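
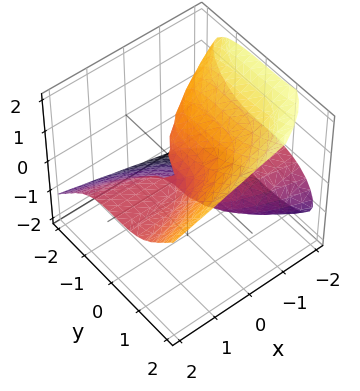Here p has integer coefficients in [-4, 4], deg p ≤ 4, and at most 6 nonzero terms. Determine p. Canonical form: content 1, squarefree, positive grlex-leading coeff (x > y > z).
y^3 - 2*z^3 - 3*x*z + z

First, the degree is 3 — no degree-2 surface has this shape.
Then, observable constraints: every point of the x-axis in the box is on the surface; it meets the z-axis at z = 0 (among the integer gridlines); it meets the y-axis at y = 0 (among the integer gridlines).
Finally, assembling these constraints gives the stated polynomial.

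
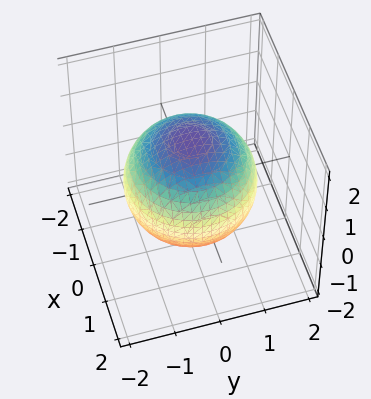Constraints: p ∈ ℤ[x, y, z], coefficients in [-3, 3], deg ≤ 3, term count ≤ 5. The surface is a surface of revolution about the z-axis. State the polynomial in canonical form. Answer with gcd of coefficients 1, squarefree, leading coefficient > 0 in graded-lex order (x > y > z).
(a) The degree is 2 — a generic line meets the surface in up to 2 points.
(b) Symmetry: the surface is invariant under rotation about z: p = q(x² + y², z).
(c) Against the integer gridlines: a circular section at z = 0 has radius between 1 and 2.
(d) The integer polynomial consistent with all of this is the stated p.

x^2 + y^2 + z^2 - 2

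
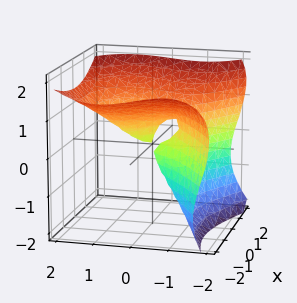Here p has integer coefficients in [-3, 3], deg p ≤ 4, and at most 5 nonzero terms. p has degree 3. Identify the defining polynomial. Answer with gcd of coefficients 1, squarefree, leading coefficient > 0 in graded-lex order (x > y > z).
1. deg p = 3. The shape is more complex than any degree-2 surface.
2. From the axis intercepts and sections: it crosses the y-axis at the gridline y = 0; it crosses the z-axis at the gridline z = 0; it meets the x-axis at x = 0 (among the integer gridlines).
3. Fitting integer coefficients to these (and the overall shape) gives p.

x*z^2 + 2*y^3 - 2*z^3 + 3*x^2 - 3*y*z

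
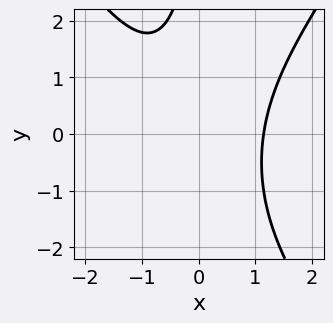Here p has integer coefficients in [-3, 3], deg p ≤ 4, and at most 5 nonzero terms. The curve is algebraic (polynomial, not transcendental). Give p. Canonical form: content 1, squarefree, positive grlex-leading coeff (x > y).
2*x^3 - x*y^2 - x*y - 3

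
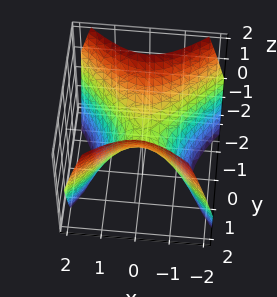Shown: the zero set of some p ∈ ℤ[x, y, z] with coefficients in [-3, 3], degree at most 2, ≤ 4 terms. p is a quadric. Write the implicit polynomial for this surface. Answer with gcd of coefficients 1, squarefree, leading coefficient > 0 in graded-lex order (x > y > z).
x^2 - y^2 + z

(a) Degree: a saddle surface; a quadric, so deg p = 2.
(b) Symmetries: mirror symmetry x ↦ −x ⇒ only even powers of x; the y ↦ −y reflection is a symmetry, so y appears only in even powers.
(c) Observable constraints: it crosses the x-axis at the gridline x = 0; it crosses the y-axis at the gridline y = 0.
(d) Matching integer coefficients to the picture gives p.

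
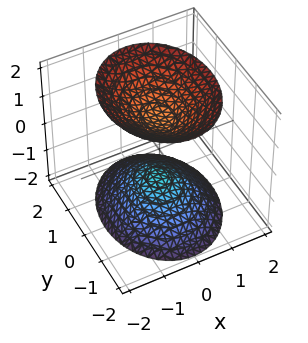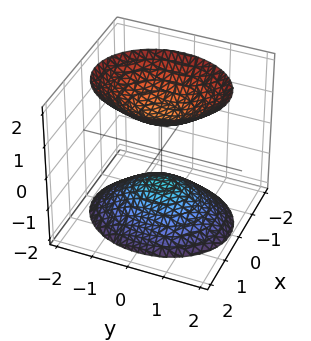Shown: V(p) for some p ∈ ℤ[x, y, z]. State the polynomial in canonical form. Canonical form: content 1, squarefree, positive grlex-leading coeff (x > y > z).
(a) There are 2 components.
(b) deg p = 2.
(c) Symmetries: the z ↦ −z reflection is a symmetry, so z appears only in even powers; it's symmetric under x → −x, forcing even powers of x; the y ↦ −y reflection is a symmetry, so y appears only in even powers.
(d) Checking where it meets the axes: no y-intercept at any integer in the box; among the integer gridlines, it crosses the z-axis at z ∈ {-1, 1}.
(e) Fitting integer coefficients to these (and the overall shape) gives p.

3*x^2 + 2*y^2 - 2*z^2 + 2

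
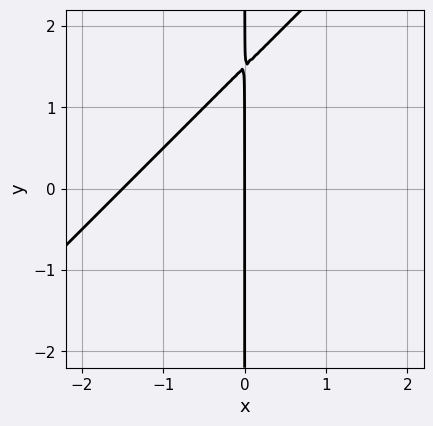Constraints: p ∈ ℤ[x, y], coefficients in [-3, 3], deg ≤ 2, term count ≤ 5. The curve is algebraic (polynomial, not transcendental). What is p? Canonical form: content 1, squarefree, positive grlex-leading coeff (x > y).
2*x^2 - 2*x*y + 3*x

First, degree: the shape is more complex than any degree-1 curve, so deg p = 2.
Next, observable constraints: it crosses the x-axis at the gridline x = 0; every point of the y-axis in the box is on the curve.
Finally, together with the visible shape, these determine p as stated.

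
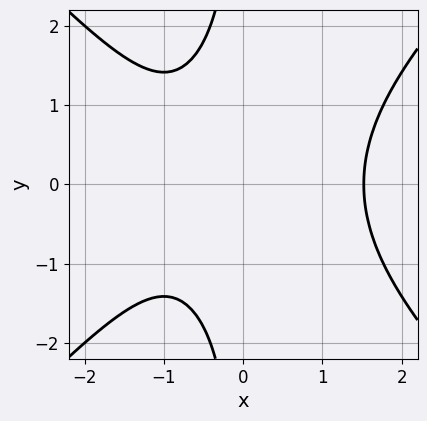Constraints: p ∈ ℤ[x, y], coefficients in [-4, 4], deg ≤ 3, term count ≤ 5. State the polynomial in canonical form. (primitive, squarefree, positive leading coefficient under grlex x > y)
x^3 - x*y^2 - x - 2

1. The degree is 3 — the shape is more complex than any degree-2 curve.
2. Symmetries: the y ↦ −y reflection is a symmetry, so y appears only in even powers.
3. From the visible intercepts: it misses every integer gridline on the y-axis.
4. These observations pin down the coefficients.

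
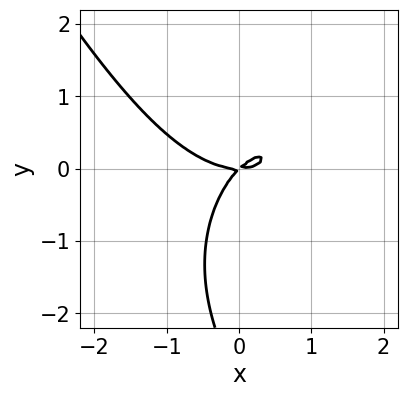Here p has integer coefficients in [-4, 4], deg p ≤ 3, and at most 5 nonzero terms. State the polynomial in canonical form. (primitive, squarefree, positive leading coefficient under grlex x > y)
First, deg p = 3. A generic line meets the curve in up to 3 points.
Next, reading off the gridlines: one y-axis crossing is at y = 0; one x-axis crossing is at x = 0.
Finally, assembling these constraints gives the stated polynomial.

2*x^3 + x*y^2 + y^3 - 3*x*y + 3*y^2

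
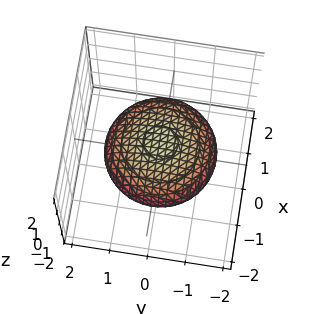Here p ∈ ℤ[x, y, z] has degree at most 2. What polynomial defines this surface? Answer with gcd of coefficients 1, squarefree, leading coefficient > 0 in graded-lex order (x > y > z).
Degree: a closed, bounded, convex surface; a quadric, so deg p = 2.
Symmetries: the z ↦ −z reflection is a symmetry, so z appears only in even powers; the z-axis is an axis of rotation, so x and y enter only as x² + y².
From the axis intercepts and sections: a circular section at z = 0 has radius between 1 and 2.
Matching integer coefficients to the picture gives p.

x^2 + y^2 + 3*z^2 - 2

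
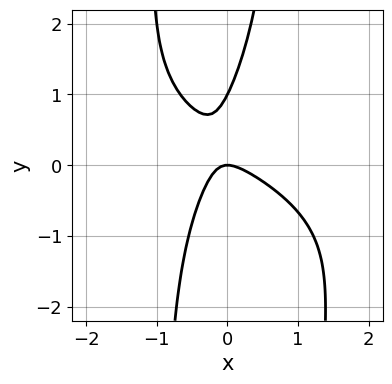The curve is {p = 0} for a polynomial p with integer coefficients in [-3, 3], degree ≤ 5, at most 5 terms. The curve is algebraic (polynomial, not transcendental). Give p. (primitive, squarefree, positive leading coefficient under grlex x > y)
1. deg p = 4.
2. From the axis intercepts and sections: among the integer gridlines, it crosses the y-axis at y ∈ {0, 1}; it meets the x-axis at x = 0 (among the integer gridlines).
3. Assembling these constraints gives the stated polynomial.

x^2*y^2 + 2*x^2 + 2*x*y - y^2 + y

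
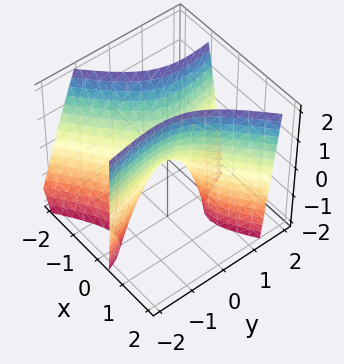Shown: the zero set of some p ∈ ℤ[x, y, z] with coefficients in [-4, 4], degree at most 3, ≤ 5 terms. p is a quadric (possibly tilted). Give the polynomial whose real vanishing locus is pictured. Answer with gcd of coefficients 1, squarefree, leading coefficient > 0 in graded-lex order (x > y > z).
3*x^2 - 3*x*y + x*z - y^2 - z

(a) Degree: a generic line meets the surface in up to 2 points, so deg p = 2.
(b) Reading off the gridlines: one z-axis crossing is at z = 0; one y-axis crossing is at y = 0; one x-axis crossing is at x = 0.
(c) Assembling these constraints gives the stated polynomial.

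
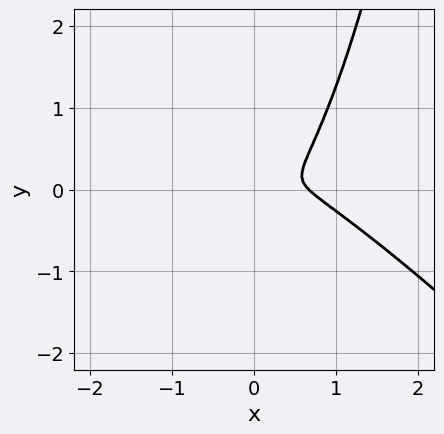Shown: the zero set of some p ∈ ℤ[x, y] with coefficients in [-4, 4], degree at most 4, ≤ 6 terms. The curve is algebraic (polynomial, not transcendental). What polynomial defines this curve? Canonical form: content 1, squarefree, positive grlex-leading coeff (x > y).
(a) The degree is 3 — a generic line meets the curve in up to 3 points.
(b) The integer polynomial consistent with all of this is the stated p.

3*x^3 + 3*x^2*y - 2*x^2 - 3*y^2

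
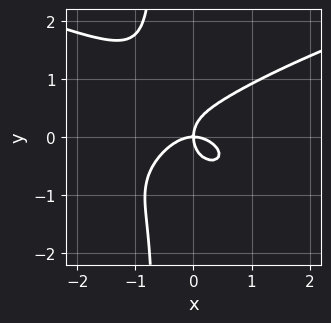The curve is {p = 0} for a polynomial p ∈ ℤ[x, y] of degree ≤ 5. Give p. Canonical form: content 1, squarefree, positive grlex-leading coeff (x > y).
3*x*y^3 - 2*x^3 + 2*y^3 - 2*x*y

1. Degree: no degree-3 curve has this shape, so deg p = 4.
2. Checking where it meets the axes: it crosses the y-axis at the gridline y = 0; one x-axis crossing is at x = 0.
3. Assembling these constraints gives the stated polynomial.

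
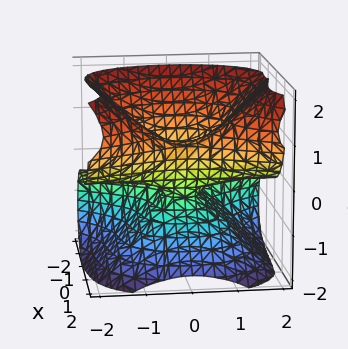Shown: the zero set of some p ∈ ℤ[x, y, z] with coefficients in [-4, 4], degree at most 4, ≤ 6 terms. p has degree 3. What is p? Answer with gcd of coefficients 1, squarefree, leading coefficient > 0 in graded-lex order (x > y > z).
3*x^3 - 3*y^2*z + 3*z^3 - 3*x^2 - 2*x*z

Degree: a generic line meets the surface in up to 3 points, so deg p = 3.
Against the integer gridlines: every point of the y-axis in the box is on the surface; one z-axis crossing is at z = 0.
Assembling these constraints gives the stated polynomial.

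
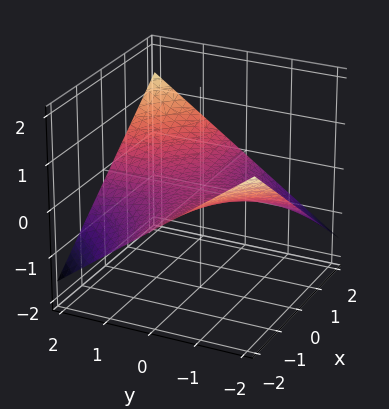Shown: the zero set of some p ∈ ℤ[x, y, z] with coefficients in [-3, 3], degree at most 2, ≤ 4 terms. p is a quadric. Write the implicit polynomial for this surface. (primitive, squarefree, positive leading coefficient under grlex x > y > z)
x*y - 3*z

(a) deg p = 2. A saddle surface; a quadric.
(b) Observable constraints: every point of the x-axis in the box is on the surface; every point of the y-axis in the box is on the surface; one z-axis crossing is at z = 0.
(c) Together with the visible shape, these determine p as stated.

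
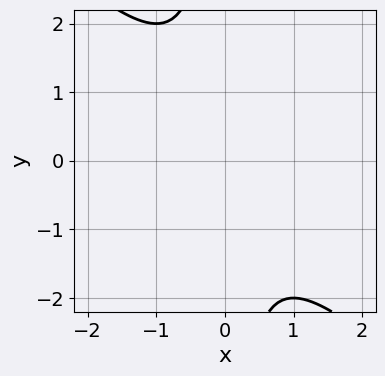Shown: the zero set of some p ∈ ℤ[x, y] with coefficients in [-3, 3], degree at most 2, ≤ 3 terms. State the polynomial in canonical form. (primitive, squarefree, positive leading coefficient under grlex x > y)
Degree: a generic line meets the curve in up to 2 points, so deg p = 2.
Against the integer gridlines: it misses every integer gridline on the y-axis; no x-intercept at any integer in the box.
Solving for integer coefficients yields p as stated.

x^2 + x*y + 1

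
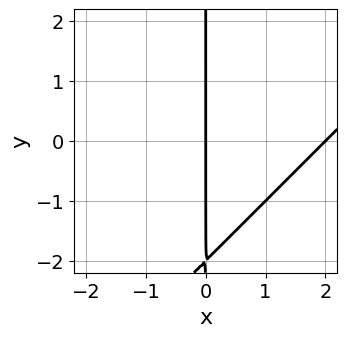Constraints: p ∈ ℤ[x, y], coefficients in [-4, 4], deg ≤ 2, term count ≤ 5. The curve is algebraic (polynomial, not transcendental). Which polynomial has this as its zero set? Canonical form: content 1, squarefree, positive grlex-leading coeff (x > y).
1. deg p = 2. No degree-1 curve has this shape.
2. From the visible intercepts: the visible y-axis segment lies entirely on the curve; among the integer gridlines, it crosses the x-axis at x ∈ {0, 2}.
3. Fitting integer coefficients to these (and the overall shape) gives p.

x^2 - x*y - 2*x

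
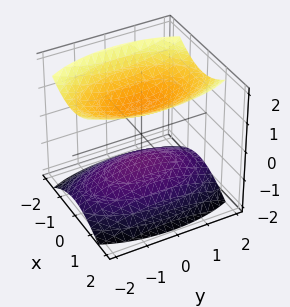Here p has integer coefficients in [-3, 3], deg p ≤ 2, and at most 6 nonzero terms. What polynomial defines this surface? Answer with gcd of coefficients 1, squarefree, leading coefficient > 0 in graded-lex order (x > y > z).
3*x^2 + y^2 - 3*z^2 + 3

1. The picture has 2 separate pieces. Treating them together as one polynomial.
2. The degree is 2 — two sheets facing apart; a quadric.
3. Symmetries: the z ↦ −z reflection is a symmetry, so z appears only in even powers; the y ↦ −y reflection is a symmetry, so y appears only in even powers; mirror symmetry x ↦ −x ⇒ only even powers of x.
4. From the visible intercepts: the z-axis gridline crossings are at z ∈ {-1, 1}; no y-intercept at any integer in the box; the surface avoids every integer x-axis point in the box.
5. Putting this together gives p.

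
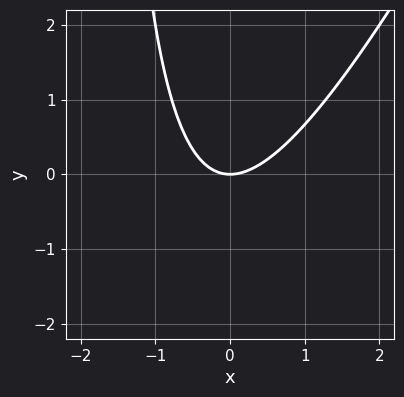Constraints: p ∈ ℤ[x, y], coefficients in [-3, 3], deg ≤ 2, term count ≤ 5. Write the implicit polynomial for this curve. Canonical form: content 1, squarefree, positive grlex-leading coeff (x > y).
2*x^2 - x*y - 2*y

(a) deg p = 2.
(b) Checking where it meets the axes: it meets the x-axis at x = 0 (among the integer gridlines); it meets the y-axis at y = 0 (among the integer gridlines).
(c) Solving for integer coefficients yields p as stated.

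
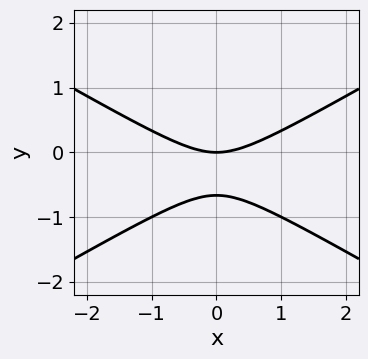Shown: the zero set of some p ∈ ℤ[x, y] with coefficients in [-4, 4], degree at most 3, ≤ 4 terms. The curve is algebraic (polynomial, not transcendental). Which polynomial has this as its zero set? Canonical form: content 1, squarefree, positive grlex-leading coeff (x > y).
The degree is 2 — the shape is more complex than any degree-1 curve.
Symmetries: it's symmetric under x → −x, forcing even powers of x.
From the visible intercepts: it meets the y-axis at y = 0 (among the integer gridlines); it meets the x-axis at x = 0 (among the integer gridlines).
Putting this together gives p.

x^2 - 3*y^2 - 2*y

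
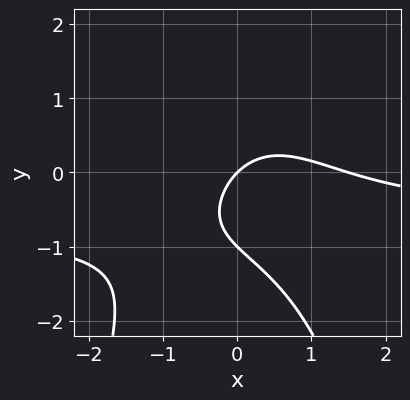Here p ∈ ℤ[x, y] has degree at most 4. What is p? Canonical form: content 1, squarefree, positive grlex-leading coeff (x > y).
3*x^2*y + 2*x^2 + 3*y^2 - 3*x + 3*y

First, the degree is 3 — a generic line meets the curve in up to 3 points.
Next, against the integer gridlines: one x-axis crossing is at x = 0; the y-axis gridline crossings are at y ∈ {-1, 0}.
Finally, solving for integer coefficients yields p as stated.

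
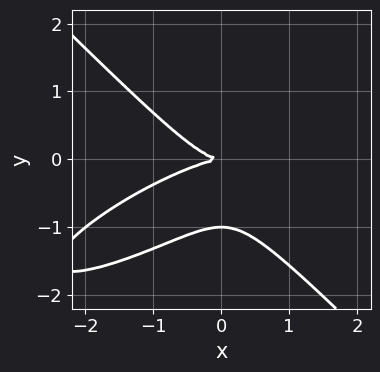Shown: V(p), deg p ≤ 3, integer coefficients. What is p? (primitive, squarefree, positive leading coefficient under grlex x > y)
x^3 - 2*x^2*y + 3*y^3 + 3*y^2

deg p = 3. No degree-2 curve has this shape.
Against the integer gridlines: among the integer gridlines, it crosses the y-axis at y ∈ {-1, 0}; it meets the x-axis at x = 0 (among the integer gridlines).
Together with the visible shape, these determine p as stated.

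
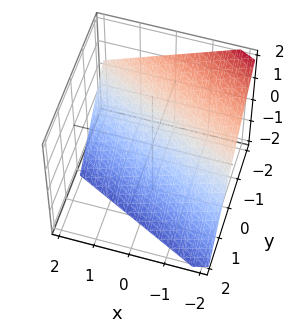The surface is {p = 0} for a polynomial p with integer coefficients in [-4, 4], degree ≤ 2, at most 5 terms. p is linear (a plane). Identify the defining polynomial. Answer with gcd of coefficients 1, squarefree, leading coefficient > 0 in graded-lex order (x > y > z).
x + 2*y + 2*z + 2

Degree: every cross-section is a straight line — this is a plane, so deg p = 1.
Reading off the gridlines: one z-axis crossing is at z = -1; one x-axis crossing is at x = -2.
Solving for integer coefficients yields p as stated. Check: (0, -1, 0) on the y-axis lies on the surface, and p(0, -1, 0) = 0. ✓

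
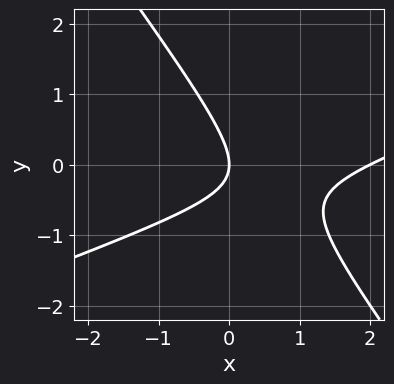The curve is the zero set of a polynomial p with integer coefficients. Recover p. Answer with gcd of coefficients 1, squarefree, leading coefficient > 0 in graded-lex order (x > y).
The degree is 2 — the shape is more complex than any degree-1 curve.
From the visible intercepts: it crosses the y-axis at the gridline y = 0; among the integer gridlines, it crosses the x-axis at x ∈ {0, 2}.
Putting this together gives p.

x^2 - 2*x*y - 2*y^2 - 2*x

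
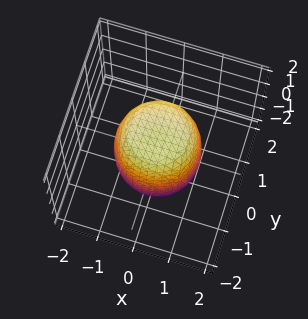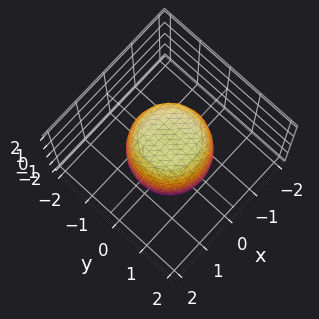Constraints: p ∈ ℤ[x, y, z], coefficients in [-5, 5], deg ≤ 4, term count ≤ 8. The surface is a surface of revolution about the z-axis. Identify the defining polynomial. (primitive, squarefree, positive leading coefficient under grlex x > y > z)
First, degree: the shape is more complex than any degree-3 surface, so deg p = 4.
Next, symmetries: the surface is invariant under rotation about z: p = q(x² + y², z).
Next, reading off the gridlines: a circular section at z = 1 has radius exactly 1.
Finally, assembling these constraints gives the stated polynomial.

2*x^4 + 4*x^2*y^2 + 2*y^4 - x^2 - y^2 + z^2 - 2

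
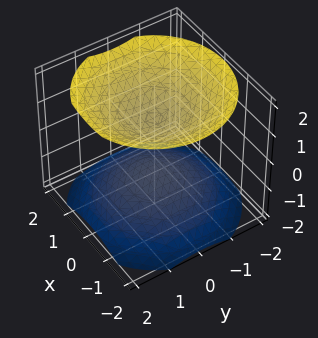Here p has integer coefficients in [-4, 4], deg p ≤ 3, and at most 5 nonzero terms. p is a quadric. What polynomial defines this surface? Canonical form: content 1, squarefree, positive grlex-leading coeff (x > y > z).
2*x^2 + 2*y^2 - 3*z^2 + 3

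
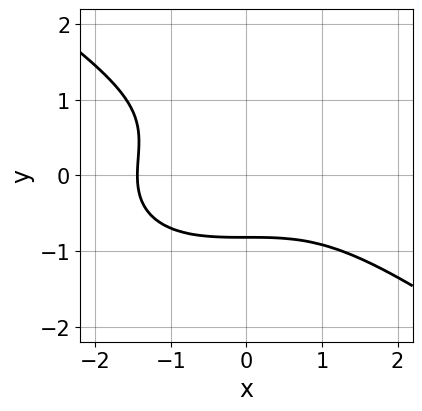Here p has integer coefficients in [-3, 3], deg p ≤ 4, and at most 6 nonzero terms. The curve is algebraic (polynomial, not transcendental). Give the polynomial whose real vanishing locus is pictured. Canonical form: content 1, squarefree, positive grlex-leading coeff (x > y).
First, the degree is 3 — a generic line meets the curve in up to 3 points.
Finally, putting this together gives p.

x^3 + 3*y^3 - 2*y^2 + 3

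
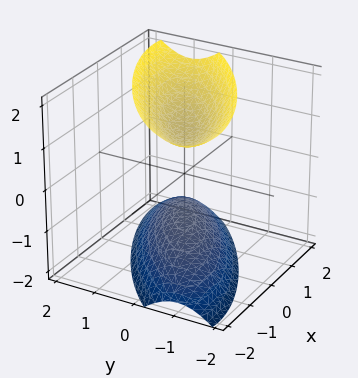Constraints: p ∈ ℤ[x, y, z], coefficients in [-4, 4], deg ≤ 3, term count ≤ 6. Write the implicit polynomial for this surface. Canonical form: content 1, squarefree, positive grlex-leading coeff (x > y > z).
(a) I count 2 distinct pieces. They look like related sheets of one shape, so recover p as a whole.
(b) deg p = 2. No degree-1 surface has this shape.
(c) Observable constraints: no y-intercept at any integer in the box; the z-axis gridline crossings are at z ∈ {-1, 1}; the surface avoids every integer x-axis point in the box.
(d) Fitting integer coefficients to these (and the overall shape) gives p.

x^2 - 2*x*y + 2*y^2 - z^2 + 1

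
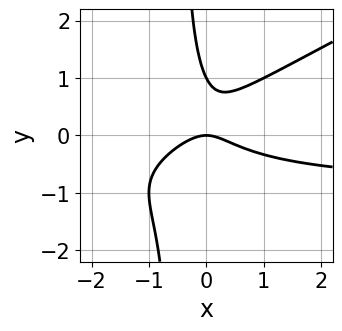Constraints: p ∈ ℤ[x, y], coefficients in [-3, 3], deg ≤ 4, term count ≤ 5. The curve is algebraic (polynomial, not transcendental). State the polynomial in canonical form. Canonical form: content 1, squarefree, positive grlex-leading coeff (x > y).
(a) deg p = 3. The shape is more complex than any degree-2 curve.
(b) From the visible intercepts: it meets the x-axis at x = 0 (among the integer gridlines); the y-axis gridline crossings are at y ∈ {0, 1}.
(c) Fitting integer coefficients to these (and the overall shape) gives p.

x^2*y - 2*x*y^2 + x^2 - y^2 + y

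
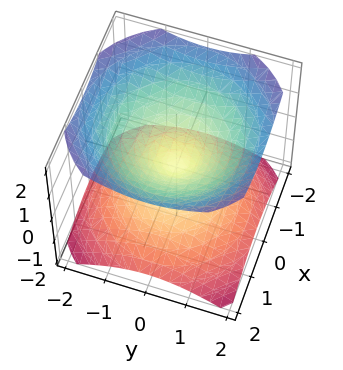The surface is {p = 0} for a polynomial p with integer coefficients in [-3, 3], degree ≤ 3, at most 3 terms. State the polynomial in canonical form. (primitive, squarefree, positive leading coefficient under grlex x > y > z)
(a) I count 2 distinct pieces. Treating them together as one polynomial.
(b) The degree is 2 — a double cone through the origin; a quadric.
(c) Symmetries: the surface is invariant under rotation about z: p = q(x² + y², z); the z ↦ −z reflection is a symmetry, so z appears only in even powers.
(d) Checking where it meets the axes: it meets the x-axis at x = 0 (among the integer gridlines); a circular section at z = -1 has radius between 1 and 2; one y-axis crossing is at y = 0; one z-axis crossing is at z = 0.
(e) Fitting integer coefficients to these (and the overall shape) gives p.

2*x^2 + 2*y^2 - 3*z^2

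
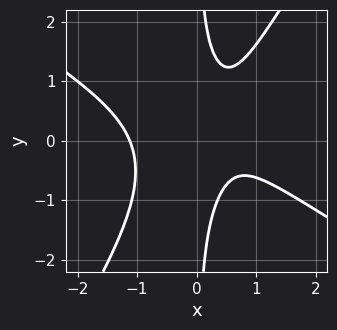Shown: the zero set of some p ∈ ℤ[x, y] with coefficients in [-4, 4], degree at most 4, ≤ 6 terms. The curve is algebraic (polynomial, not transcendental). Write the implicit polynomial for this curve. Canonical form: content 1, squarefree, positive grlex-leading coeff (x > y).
3*x^3 + 3*x^2*y - 3*x*y^2 - 2*x + 2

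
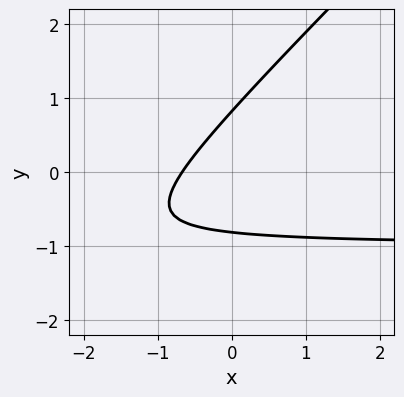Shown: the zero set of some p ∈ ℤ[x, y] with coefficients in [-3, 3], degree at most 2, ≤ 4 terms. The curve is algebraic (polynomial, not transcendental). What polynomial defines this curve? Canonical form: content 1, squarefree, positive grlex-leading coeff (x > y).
1. Degree: the shape is more complex than any degree-1 curve, so deg p = 2.
2. Putting this together gives p.

3*x*y - 3*y^2 + 3*x + 2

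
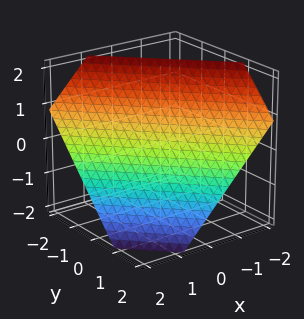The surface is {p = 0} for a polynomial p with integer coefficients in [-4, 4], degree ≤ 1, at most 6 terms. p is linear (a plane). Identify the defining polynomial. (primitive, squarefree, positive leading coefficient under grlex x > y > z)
3*x + 3*y + 3*z - 2

First, deg p = 1. Every cross-section is a straight line — this is a plane.
Finally, matching integer coefficients to the picture gives p.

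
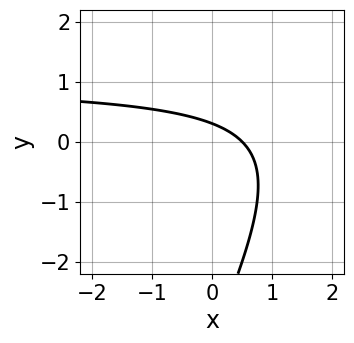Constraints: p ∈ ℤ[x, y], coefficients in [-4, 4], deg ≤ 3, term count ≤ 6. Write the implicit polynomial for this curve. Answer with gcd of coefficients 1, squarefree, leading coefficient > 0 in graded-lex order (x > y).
1. Degree: no degree-1 curve has this shape, so deg p = 2.
2. The integer polynomial consistent with all of this is the stated p.

2*x*y - y^2 - 2*x - 3*y + 1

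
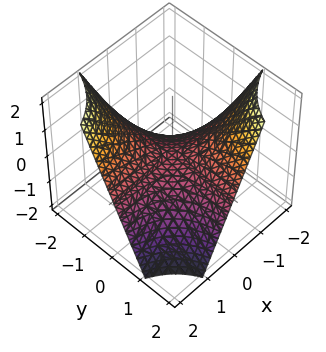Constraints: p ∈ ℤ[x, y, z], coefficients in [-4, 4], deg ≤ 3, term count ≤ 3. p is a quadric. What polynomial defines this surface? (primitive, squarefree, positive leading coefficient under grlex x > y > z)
(a) Degree: a hyperbolic paraboloid; a quadric, so deg p = 2.
(b) Reading off the gridlines: it crosses the z-axis at the gridline z = 0; the visible x-axis segment lies entirely on the surface; the visible y-axis segment lies entirely on the surface.
(c) Together with the visible shape, these determine p as stated.

x*y + z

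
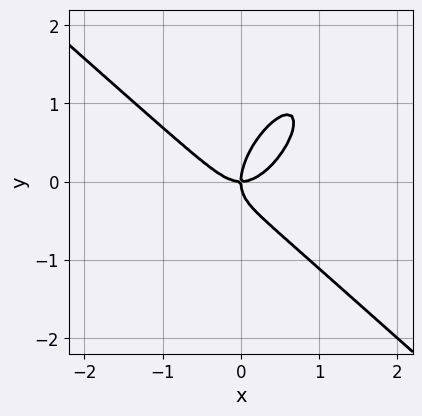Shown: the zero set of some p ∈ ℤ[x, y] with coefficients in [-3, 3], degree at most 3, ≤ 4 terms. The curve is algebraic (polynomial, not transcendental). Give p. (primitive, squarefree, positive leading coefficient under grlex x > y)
3*x^3 - 2*x*y^2 + 2*y^3 - 2*x*y

1. Degree: no degree-2 curve has this shape, so deg p = 3.
2. From the axis intercepts and sections: it meets the y-axis at y = 0 (among the integer gridlines); it crosses the x-axis at the gridline x = 0.
3. Together with the visible shape, these determine p as stated.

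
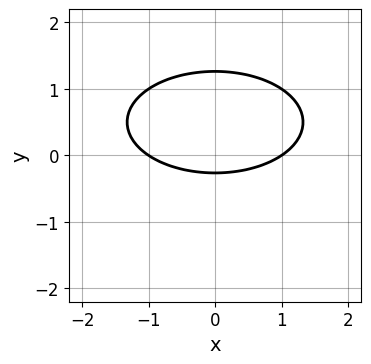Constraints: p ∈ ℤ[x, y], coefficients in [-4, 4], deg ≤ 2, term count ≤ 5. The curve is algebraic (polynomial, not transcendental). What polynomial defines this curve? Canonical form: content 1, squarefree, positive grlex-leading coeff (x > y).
x^2 + 3*y^2 - 3*y - 1

(a) Degree: a generic line meets the curve in up to 2 points, so deg p = 2.
(b) Symmetries: the x ↦ −x reflection is a symmetry, so x appears only in even powers.
(c) Against the integer gridlines: among the integer gridlines, it crosses the x-axis at x ∈ {-1, 1}.
(d) Together with the visible shape, these determine p as stated.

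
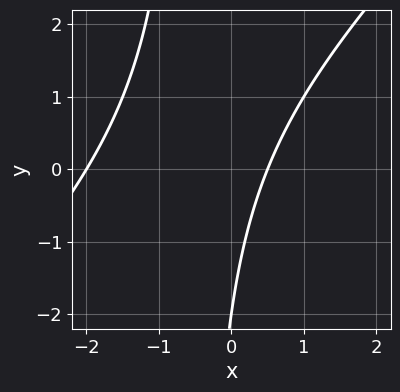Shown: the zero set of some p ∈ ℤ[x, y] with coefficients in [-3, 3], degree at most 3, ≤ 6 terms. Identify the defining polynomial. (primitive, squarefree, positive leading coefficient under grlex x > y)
First, the degree is 2 — no degree-1 curve has this shape.
Then, reading off the gridlines: it meets the y-axis at y = -2 (among the integer gridlines); it crosses the x-axis at the gridline x = -2.
Finally, putting this together gives p.

2*x^2 - 2*x*y + 3*x - y - 2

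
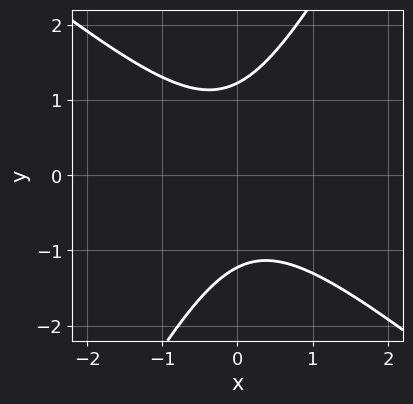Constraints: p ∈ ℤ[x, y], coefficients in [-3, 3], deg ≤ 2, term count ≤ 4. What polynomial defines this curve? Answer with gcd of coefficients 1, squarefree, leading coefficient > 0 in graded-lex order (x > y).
(a) deg p = 2.
(b) Checking where it meets the axes: the curve avoids every integer x-axis point in the box.
(c) Together with the visible shape, these determine p as stated.

3*x^2 + 2*x*y - 2*y^2 + 3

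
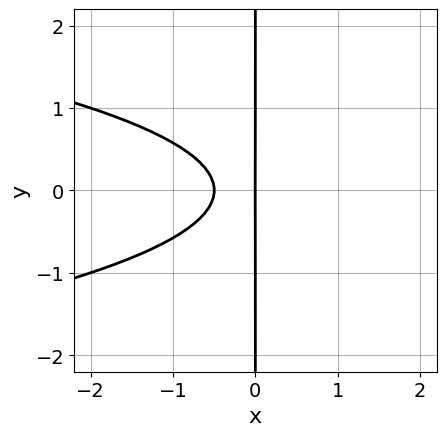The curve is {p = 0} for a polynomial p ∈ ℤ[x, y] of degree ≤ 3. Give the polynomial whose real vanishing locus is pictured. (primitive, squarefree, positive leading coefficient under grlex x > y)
deg p = 3. A generic line meets the curve in up to 3 points.
Symmetries: mirror symmetry y ↦ −y ⇒ only even powers of y.
Against the integer gridlines: the visible y-axis segment lies entirely on the curve; it meets the x-axis at x = 0 (among the integer gridlines).
Matching integer coefficients to the picture gives p.

3*x*y^2 + 2*x^2 + x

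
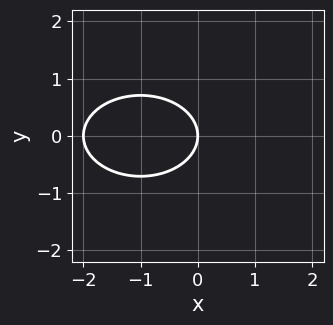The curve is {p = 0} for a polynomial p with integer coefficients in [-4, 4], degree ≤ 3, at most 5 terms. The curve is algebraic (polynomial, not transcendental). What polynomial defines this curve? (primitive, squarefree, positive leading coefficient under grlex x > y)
1. The degree is 2 — the shape is more complex than any degree-1 curve.
2. Symmetries: mirror symmetry y ↦ −y ⇒ only even powers of y.
3. From the visible intercepts: it crosses the y-axis at the gridline y = 0; the x-axis gridline crossings are at x ∈ {-2, 0}.
4. These observations pin down the coefficients.

x^2 + 2*y^2 + 2*x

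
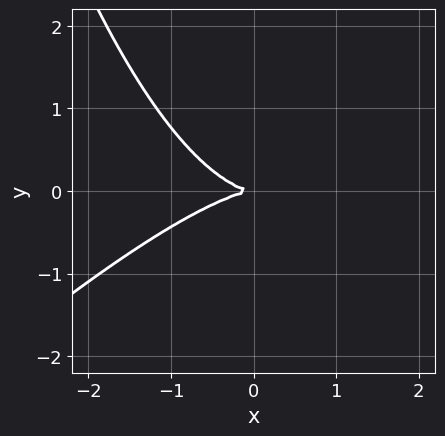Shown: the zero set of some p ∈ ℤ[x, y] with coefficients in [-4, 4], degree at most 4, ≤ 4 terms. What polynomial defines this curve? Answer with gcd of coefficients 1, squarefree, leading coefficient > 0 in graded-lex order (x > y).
x^3 - x^2*y + 3*y^2

(a) deg p = 3.
(b) From the axis intercepts and sections: one x-axis crossing is at x = 0; one y-axis crossing is at y = 0.
(c) Putting this together gives p.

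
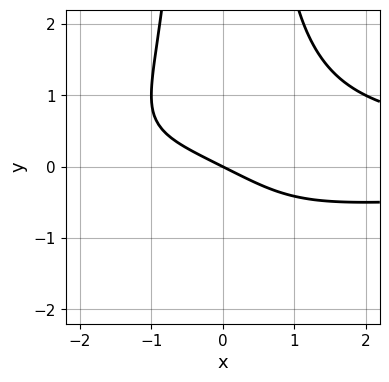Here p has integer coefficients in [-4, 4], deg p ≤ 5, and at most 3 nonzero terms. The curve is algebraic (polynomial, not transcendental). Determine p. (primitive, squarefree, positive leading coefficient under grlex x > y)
x^2*y^2 - x - 2*y

deg p = 4. A generic line meets the curve in up to 4 points.
Observable constraints: it crosses the y-axis at the gridline y = 0; one x-axis crossing is at x = 0.
The integer polynomial consistent with all of this is the stated p.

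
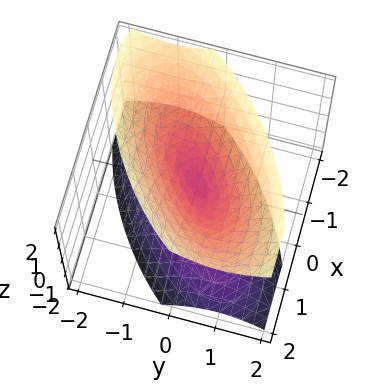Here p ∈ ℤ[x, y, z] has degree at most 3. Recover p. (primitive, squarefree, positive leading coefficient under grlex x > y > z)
(a) Degree: the shape is more complex than any degree-1 surface, so deg p = 2.
(b) Checking where it meets the axes: one z-axis crossing is at z = 0; it crosses the y-axis at the gridline y = 0.
(c) These observations pin down the coefficients.

2*x^2 - 3*x*y + 3*y^2 - 2*z^2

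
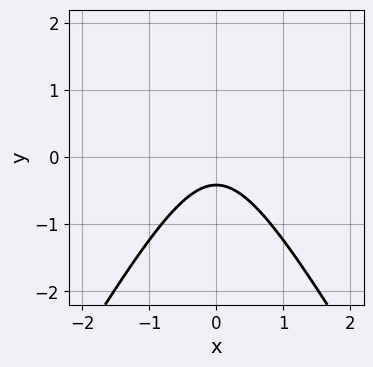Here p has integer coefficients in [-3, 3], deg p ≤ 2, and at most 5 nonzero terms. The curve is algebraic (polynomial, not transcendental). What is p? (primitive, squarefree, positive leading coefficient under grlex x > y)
3*x^2 - y^2 + 2*y + 1

(a) Degree: the shape is more complex than any degree-1 curve, so deg p = 2.
(b) Symmetries: it's symmetric under x → −x, forcing even powers of x.
(c) Observable constraints: it misses every integer gridline on the x-axis.
(d) Together with the visible shape, these determine p as stated.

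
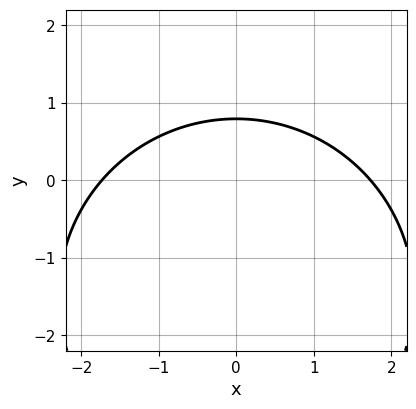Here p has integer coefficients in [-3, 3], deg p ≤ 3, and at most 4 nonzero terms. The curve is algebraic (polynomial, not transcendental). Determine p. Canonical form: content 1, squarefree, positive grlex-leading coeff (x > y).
x^2 + y^2 + 3*y - 3

(a) Degree: a generic line meets the curve in up to 2 points, so deg p = 2.
(b) Symmetries: the x ↦ −x reflection is a symmetry, so x appears only in even powers.
(c) Matching integer coefficients to the picture gives p.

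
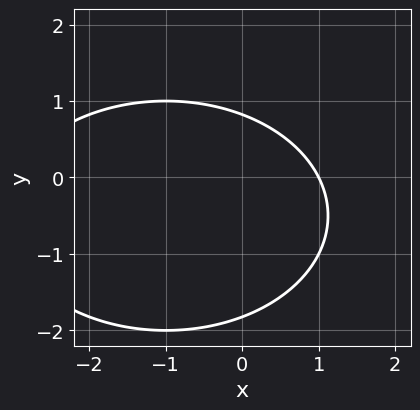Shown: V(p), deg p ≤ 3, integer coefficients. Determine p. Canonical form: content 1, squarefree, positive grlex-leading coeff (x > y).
x^2 + 2*y^2 + 2*x + 2*y - 3

deg p = 2.
From the visible intercepts: it crosses the x-axis at the gridline x = 1.
These observations pin down the coefficients.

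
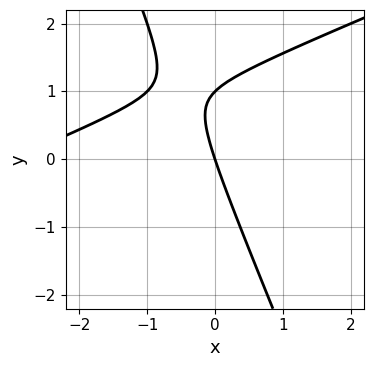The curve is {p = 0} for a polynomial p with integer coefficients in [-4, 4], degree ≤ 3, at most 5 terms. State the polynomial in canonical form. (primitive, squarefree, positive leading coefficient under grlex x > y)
x^2 - 2*x*y - y^2 + 3*x + y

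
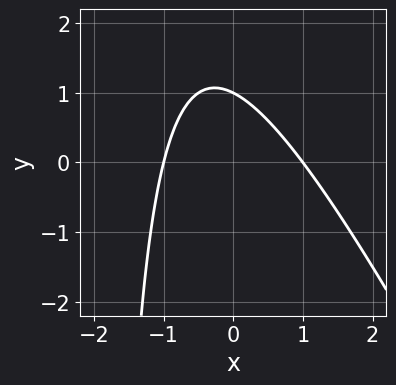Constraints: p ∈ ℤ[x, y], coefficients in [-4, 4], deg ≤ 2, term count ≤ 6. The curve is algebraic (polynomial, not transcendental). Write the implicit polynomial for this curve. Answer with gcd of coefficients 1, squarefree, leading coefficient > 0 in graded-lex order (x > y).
2*x^2 + x*y + 2*y - 2

(a) Degree: the shape is more complex than any degree-1 curve, so deg p = 2.
(b) From the axis intercepts and sections: among the integer gridlines, it crosses the x-axis at x ∈ {-1, 1}; one y-axis crossing is at y = 1.
(c) Solving for integer coefficients yields p as stated.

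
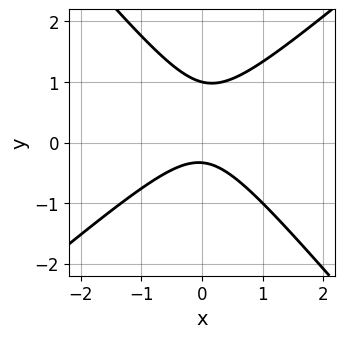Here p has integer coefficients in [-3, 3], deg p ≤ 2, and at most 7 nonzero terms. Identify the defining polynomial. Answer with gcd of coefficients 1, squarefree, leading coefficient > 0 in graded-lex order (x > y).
The degree is 2 — a generic line meets the curve in up to 2 points.
From the axis intercepts and sections: no x-intercept at any integer in the box; it crosses the y-axis at the gridline y = 1.
Fitting integer coefficients to these (and the overall shape) gives p.

3*x^2 - x*y - 3*y^2 + 2*y + 1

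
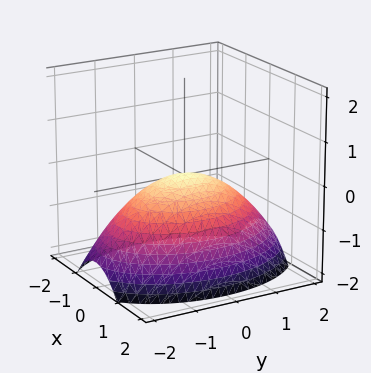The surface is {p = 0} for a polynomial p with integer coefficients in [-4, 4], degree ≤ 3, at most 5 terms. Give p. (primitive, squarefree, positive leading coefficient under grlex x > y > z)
First, the degree is 2 — a paraboloid; a quadric.
Then, symmetries: mirror symmetry y ↦ −y ⇒ only even powers of y; mirror symmetry x ↦ −x ⇒ only even powers of x.
Then, against the integer gridlines: one y-axis crossing is at y = 0; it meets the x-axis at x = 0 (among the integer gridlines); it meets the z-axis at z = 0 (among the integer gridlines).
Finally, together with the visible shape, these determine p as stated.

2*x^2 + y^2 + 3*z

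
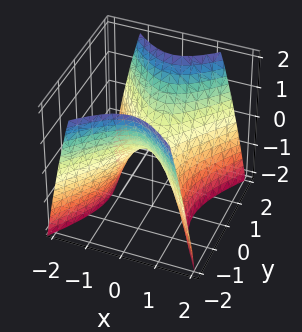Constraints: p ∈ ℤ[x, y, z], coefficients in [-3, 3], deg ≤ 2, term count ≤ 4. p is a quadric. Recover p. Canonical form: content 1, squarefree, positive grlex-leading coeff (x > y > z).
3*x^2 - 2*y^2 + 2*z

(a) deg p = 2. A hyperbolic paraboloid; a quadric.
(b) Symmetries: the y ↦ −y reflection is a symmetry, so y appears only in even powers; mirror symmetry x ↦ −x ⇒ only even powers of x.
(c) From the axis intercepts and sections: one x-axis crossing is at x = 0; it crosses the y-axis at the gridline y = 0; one z-axis crossing is at z = 0.
(d) Assembling these constraints gives the stated polynomial.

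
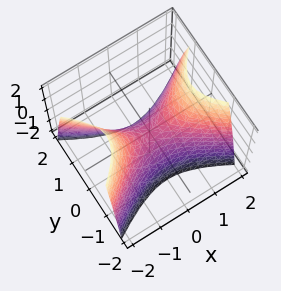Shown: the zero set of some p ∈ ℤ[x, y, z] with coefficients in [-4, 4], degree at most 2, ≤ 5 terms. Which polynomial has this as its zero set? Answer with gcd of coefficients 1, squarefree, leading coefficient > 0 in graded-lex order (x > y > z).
deg p = 2. A hyperbolic paraboloid; a quadric.
Symmetries: it's symmetric under x → −x, forcing even powers of x; it's symmetric under y → −y, forcing even powers of y.
Checking where it meets the axes: it crosses the x-axis at the gridline x = 0; it crosses the y-axis at the gridline y = 0; it crosses the z-axis at the gridline z = 0.
Together with the visible shape, these determine p as stated.

x^2 - 2*y^2 - z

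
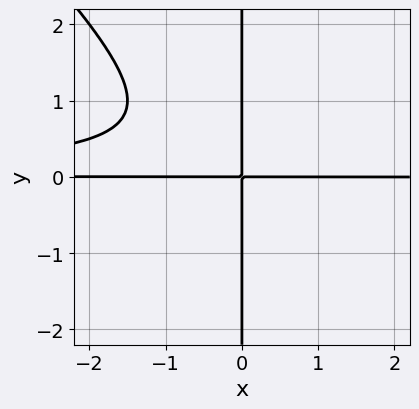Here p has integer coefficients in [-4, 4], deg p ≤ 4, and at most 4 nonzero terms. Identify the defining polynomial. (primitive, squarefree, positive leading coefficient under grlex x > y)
2*x^2*y^2 + 2*x*y^3 - x*y^2 + 2*x*y

(a) Degree: the shape is more complex than any degree-3 curve, so deg p = 4.
(b) From the axis intercepts and sections: every point of the x-axis in the box is on the curve; every point of the y-axis in the box is on the curve.
(c) Fitting integer coefficients to these (and the overall shape) gives p.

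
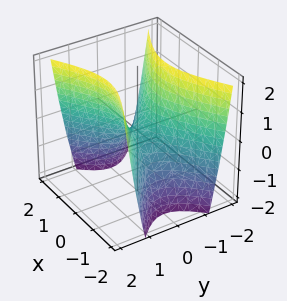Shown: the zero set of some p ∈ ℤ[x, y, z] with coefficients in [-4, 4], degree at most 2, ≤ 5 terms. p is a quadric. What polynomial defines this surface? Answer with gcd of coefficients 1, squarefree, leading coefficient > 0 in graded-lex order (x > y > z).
x^2 - 2*y^2 + z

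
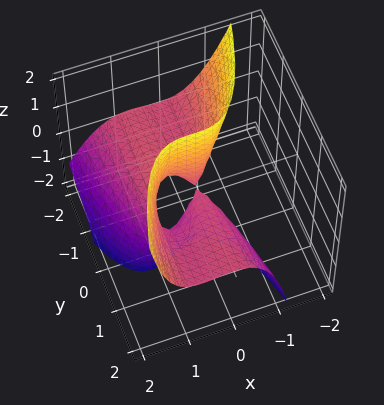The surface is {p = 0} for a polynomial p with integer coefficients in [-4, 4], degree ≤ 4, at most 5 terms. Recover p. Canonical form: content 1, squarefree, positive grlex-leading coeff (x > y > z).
Degree: the shape is more complex than any degree-2 surface, so deg p = 3.
From the visible intercepts: it crosses the x-axis at the gridline x = 1; every point of the y-axis in the box is on the surface; the visible z-axis segment lies entirely on the surface.
Fitting integer coefficients to these (and the overall shape) gives p.

3*x^3 + x^2*z - 3*x^2 - 3*y*z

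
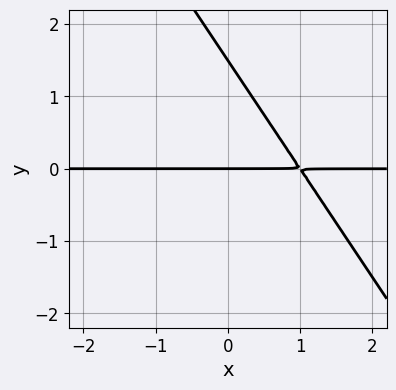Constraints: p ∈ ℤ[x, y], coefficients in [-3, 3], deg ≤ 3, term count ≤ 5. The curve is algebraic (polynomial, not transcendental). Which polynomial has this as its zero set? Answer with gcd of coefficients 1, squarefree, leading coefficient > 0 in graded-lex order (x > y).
3*x*y + 2*y^2 - 3*y

The degree is 2 — the shape is more complex than any degree-1 curve.
Observable constraints: every point of the x-axis in the box is on the curve; one y-axis crossing is at y = 0.
These observations pin down the coefficients.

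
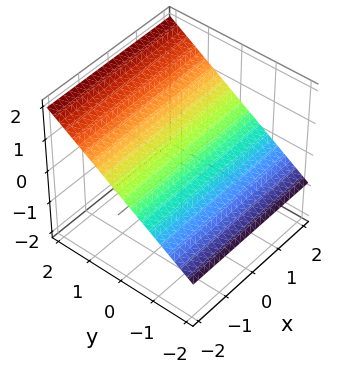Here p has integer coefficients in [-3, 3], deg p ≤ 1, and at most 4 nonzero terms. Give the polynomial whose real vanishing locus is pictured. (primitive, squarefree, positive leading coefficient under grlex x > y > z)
First, the degree is 1 — the surface is flat (a plane).
Then, reading off the gridlines: one y-axis crossing is at y = -1; no x-intercept at any integer in the box.
Finally, putting this together gives p.

2*y - 3*z + 2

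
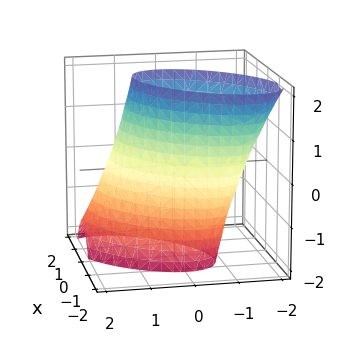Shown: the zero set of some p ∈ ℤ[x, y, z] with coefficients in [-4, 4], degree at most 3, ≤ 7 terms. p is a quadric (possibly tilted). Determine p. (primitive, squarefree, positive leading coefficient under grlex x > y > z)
2*x^2 - 2*x*y + 2*y^2 + y*z - 3

Degree: no degree-1 surface has this shape, so deg p = 2.
From the visible intercepts: it misses every integer gridline on the z-axis.
Together with the visible shape, these determine p as stated.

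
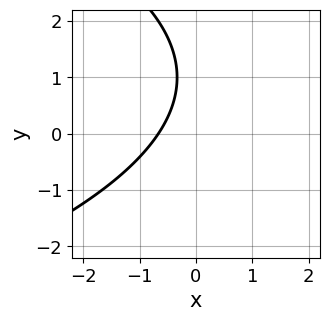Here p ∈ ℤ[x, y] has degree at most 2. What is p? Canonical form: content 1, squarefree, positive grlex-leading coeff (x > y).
y^2 + 3*x - 2*y + 2

The degree is 2 — a generic line meets the curve in up to 2 points.
Reading off the gridlines: the curve avoids every integer y-axis point in the box.
The integer polynomial consistent with all of this is the stated p.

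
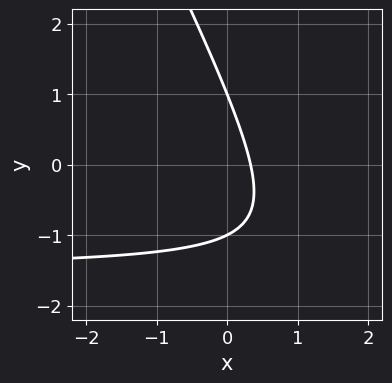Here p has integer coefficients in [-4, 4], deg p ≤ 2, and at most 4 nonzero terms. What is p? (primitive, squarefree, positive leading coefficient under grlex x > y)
2*x*y + y^2 + 3*x - 1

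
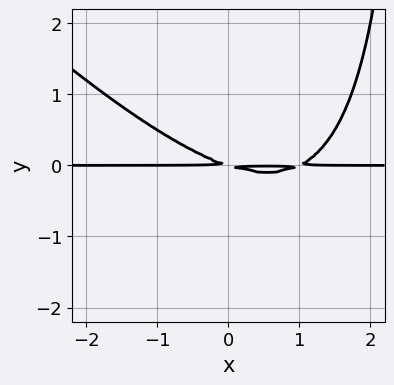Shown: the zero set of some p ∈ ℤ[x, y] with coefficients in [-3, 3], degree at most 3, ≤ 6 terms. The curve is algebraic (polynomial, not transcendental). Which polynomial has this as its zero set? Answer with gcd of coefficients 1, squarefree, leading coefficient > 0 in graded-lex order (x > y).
Degree: a generic line meets the curve in up to 3 points, so deg p = 3.
From the visible intercepts: the visible x-axis segment lies entirely on the curve.
Fitting integer coefficients to these (and the overall shape) gives p.

x^2*y + x*y^2 - x*y - 3*y^2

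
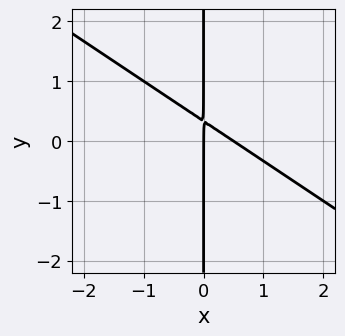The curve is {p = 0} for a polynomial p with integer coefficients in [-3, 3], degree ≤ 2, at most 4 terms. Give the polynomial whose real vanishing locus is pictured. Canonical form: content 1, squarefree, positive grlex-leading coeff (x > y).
2*x^2 + 3*x*y - x

deg p = 2. No degree-1 curve has this shape.
Checking where it meets the axes: every point of the y-axis in the box is on the curve; it meets the x-axis at x = 0 (among the integer gridlines).
Together with the visible shape, these determine p as stated.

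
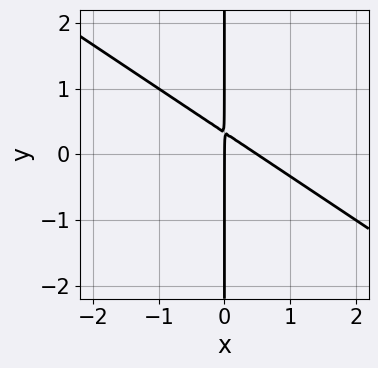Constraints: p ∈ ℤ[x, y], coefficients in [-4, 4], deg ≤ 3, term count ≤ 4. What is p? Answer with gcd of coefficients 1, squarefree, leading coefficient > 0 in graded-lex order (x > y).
2*x^2 + 3*x*y - x

The degree is 2 — no degree-1 curve has this shape.
From the axis intercepts and sections: it meets the x-axis at x = 0 (among the integer gridlines); every point of the y-axis in the box is on the curve.
The integer polynomial consistent with all of this is the stated p.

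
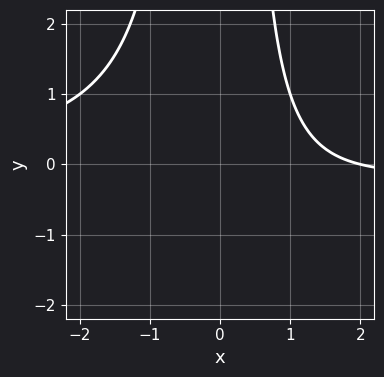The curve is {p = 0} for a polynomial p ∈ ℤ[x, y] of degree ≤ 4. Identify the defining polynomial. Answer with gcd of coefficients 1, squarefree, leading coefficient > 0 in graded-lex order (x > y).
x^2*y + x - 2

(a) Degree: no degree-2 curve has this shape, so deg p = 3.
(b) Against the integer gridlines: the curve avoids every integer y-axis point in the box; it meets the x-axis at x = 2 (among the integer gridlines).
(c) These observations pin down the coefficients.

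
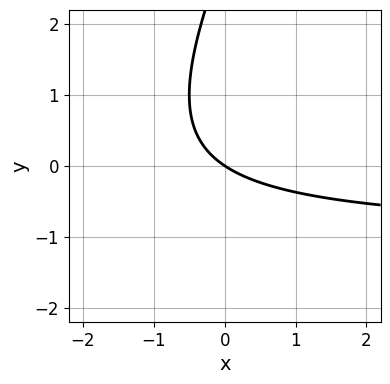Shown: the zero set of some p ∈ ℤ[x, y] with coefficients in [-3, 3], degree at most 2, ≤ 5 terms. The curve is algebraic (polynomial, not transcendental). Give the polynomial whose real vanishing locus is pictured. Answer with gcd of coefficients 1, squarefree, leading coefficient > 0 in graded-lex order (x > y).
Degree: no degree-1 curve has this shape, so deg p = 2.
From the visible intercepts: one y-axis crossing is at y = 0; it crosses the x-axis at the gridline x = 0.
The integer polynomial consistent with all of this is the stated p.

2*x*y - y^2 + 2*x + 3*y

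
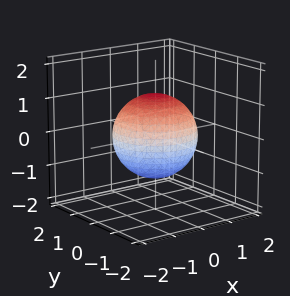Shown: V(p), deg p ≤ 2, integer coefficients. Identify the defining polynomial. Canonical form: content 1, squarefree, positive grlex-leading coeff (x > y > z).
2*x^2 + 2*y^2 + 2*z^2 - 3

(a) Degree: a closed, bounded, convex surface; a quadric, so deg p = 2.
(b) Symmetries: the z ↦ −z reflection is a symmetry, so z appears only in even powers; the surface is invariant under rotation about z: p = q(x² + y², z).
(c) From the axis intercepts and sections: a circular section at z = 0 has radius between 1 and 2.
(d) Together with the visible shape, these determine p as stated.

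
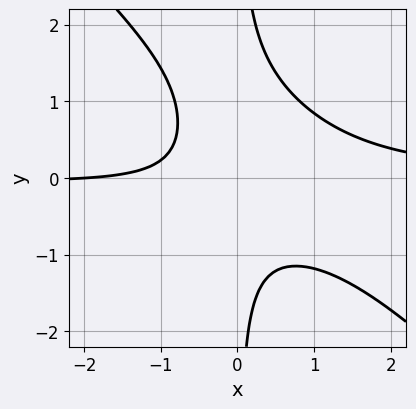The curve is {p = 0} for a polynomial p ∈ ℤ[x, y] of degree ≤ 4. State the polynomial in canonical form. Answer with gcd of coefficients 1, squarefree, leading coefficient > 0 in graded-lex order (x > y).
(a) The degree is 3 — no degree-2 curve has this shape.
(b) From the visible intercepts: one x-axis crossing is at x = -2; the curve avoids every integer y-axis point in the box.
(c) These observations pin down the coefficients.

3*x^2*y + 3*x*y^2 - 2*x*y - x - 2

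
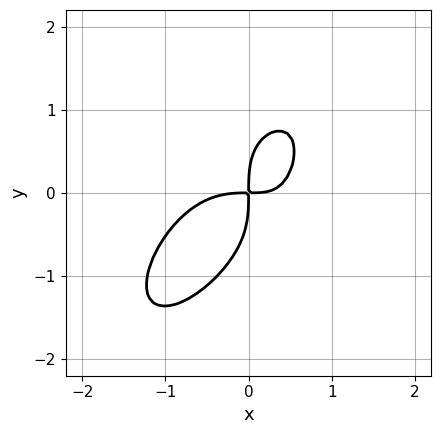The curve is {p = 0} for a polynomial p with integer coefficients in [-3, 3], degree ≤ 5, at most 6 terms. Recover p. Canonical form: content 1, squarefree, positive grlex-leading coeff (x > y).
2*x^4 + y^4 + 2*x^2*y - 2*x*y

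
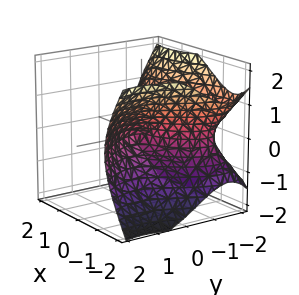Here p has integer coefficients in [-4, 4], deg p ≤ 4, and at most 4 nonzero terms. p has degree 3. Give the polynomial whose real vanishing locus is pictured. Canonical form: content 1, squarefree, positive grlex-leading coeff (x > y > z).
x^3 + y^3 + 3*x*y + 3*z^2

1. The degree is 3 — no degree-2 surface has this shape.
2. Against the integer gridlines: it crosses the x-axis at the gridline x = 0; one y-axis crossing is at y = 0; it meets the z-axis at z = 0 (among the integer gridlines).
3. Fitting integer coefficients to these (and the overall shape) gives p.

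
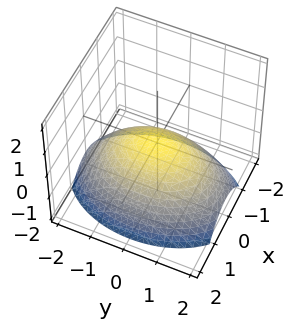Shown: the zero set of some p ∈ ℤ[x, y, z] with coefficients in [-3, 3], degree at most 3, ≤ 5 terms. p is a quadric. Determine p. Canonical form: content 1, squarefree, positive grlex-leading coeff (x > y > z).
2*x^2 + y^2 + 3*z

deg p = 2. A paraboloid; a quadric.
Symmetries: it's symmetric under x → −x, forcing even powers of x; the y ↦ −y reflection is a symmetry, so y appears only in even powers.
Against the integer gridlines: it meets the x-axis at x = 0 (among the integer gridlines); one z-axis crossing is at z = 0; it meets the y-axis at y = 0 (among the integer gridlines).
The integer polynomial consistent with all of this is the stated p.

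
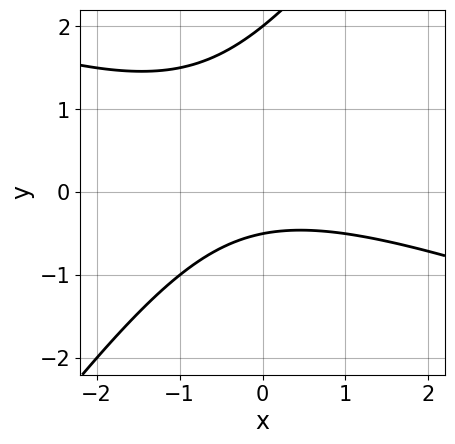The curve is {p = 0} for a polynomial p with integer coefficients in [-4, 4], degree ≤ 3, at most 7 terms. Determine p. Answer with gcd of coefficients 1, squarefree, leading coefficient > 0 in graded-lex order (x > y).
First, the degree is 2 — no degree-1 curve has this shape.
Next, observable constraints: it misses every integer gridline on the x-axis; one y-axis crossing is at y = 2.
Finally, fitting integer coefficients to these (and the overall shape) gives p.

x^2 + 2*x*y - 2*y^2 + 3*y + 2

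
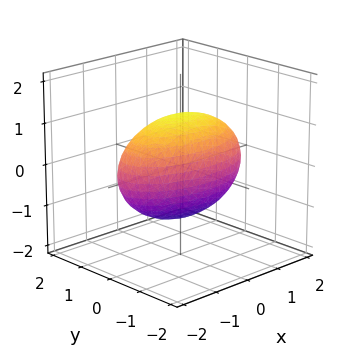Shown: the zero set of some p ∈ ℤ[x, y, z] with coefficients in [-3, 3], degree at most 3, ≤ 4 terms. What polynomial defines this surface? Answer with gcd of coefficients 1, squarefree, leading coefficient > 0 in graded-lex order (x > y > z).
x^2 + 3*y^2 + 2*z^2 - 3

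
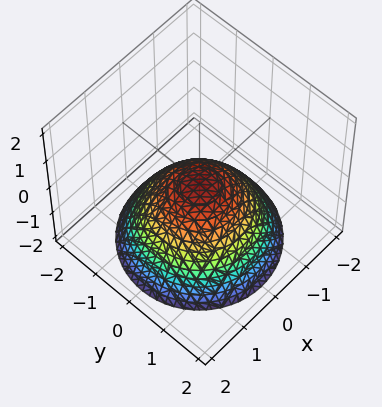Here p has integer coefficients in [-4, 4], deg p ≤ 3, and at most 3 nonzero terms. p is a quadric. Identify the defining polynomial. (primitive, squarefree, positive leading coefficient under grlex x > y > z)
1. Degree: a single bowl opening along one axis; a quadric, so deg p = 2.
2. Symmetries: the z-axis is an axis of rotation, so x and y enter only as x² + y².
3. Observable constraints: a circular section at z = -1 has radius between 1 and 2; it crosses the x-axis at the gridline x = 0; it crosses the z-axis at the gridline z = 0.
4. Solving for integer coefficients yields p as stated.

2*x^2 + 2*y^2 + 3*z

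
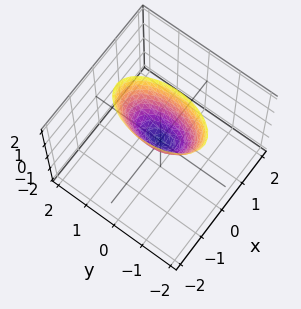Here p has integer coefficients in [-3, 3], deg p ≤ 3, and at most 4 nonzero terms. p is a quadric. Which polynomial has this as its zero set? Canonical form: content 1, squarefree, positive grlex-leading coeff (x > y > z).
3*x^2 + y^2 - z

First, deg p = 2.
Then, symmetries: mirror symmetry x ↦ −x ⇒ only even powers of x; mirror symmetry y ↦ −y ⇒ only even powers of y.
Next, from the visible intercepts: it meets the y-axis at y = 0 (among the integer gridlines); one x-axis crossing is at x = 0.
Finally, the integer polynomial consistent with all of this is the stated p.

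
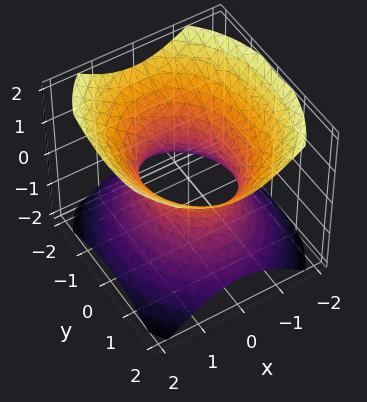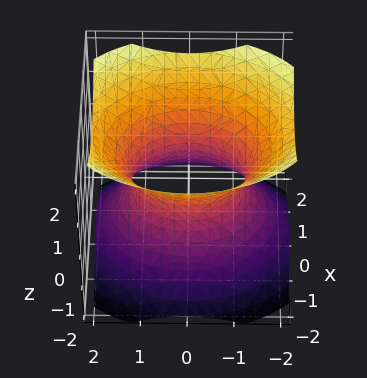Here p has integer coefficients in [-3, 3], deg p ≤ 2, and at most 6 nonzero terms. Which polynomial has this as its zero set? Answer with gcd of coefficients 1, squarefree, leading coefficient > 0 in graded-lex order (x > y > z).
3*x^2 + 2*y^2 - 3*z^2 - 3

First, deg p = 2. An hourglass — one-sheet hyperboloid; a quadric.
Then, symmetries: the y ↦ −y reflection is a symmetry, so y appears only in even powers; mirror symmetry z ↦ −z ⇒ only even powers of z; the x ↦ −x reflection is a symmetry, so x appears only in even powers.
Then, checking where it meets the axes: the x-axis gridline crossings are at x ∈ {-1, 1}; the surface avoids every integer z-axis point in the box.
Finally, assembling these constraints gives the stated polynomial.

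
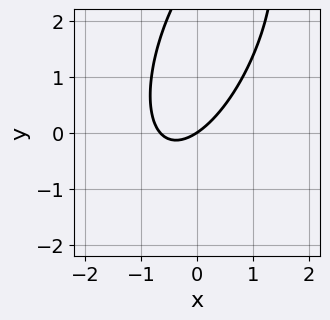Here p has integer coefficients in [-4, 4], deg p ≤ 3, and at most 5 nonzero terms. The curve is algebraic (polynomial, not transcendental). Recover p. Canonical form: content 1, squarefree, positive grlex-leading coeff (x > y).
1. deg p = 2.
2. From the visible intercepts: one y-axis crossing is at y = 0; it meets the x-axis at x = 0 (among the integer gridlines).
3. These observations pin down the coefficients.

3*x^2 - 2*x*y + y^2 + 2*x - 3*y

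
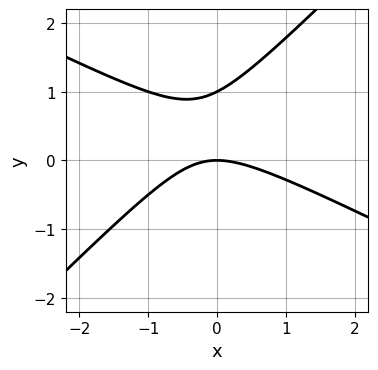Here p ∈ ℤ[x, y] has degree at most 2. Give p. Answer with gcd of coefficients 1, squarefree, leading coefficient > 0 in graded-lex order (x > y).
The degree is 2 — no degree-1 curve has this shape.
From the visible intercepts: it crosses the x-axis at the gridline x = 0; among the integer gridlines, it crosses the y-axis at y ∈ {0, 1}.
Matching integer coefficients to the picture gives p.

x^2 + x*y - 2*y^2 + 2*y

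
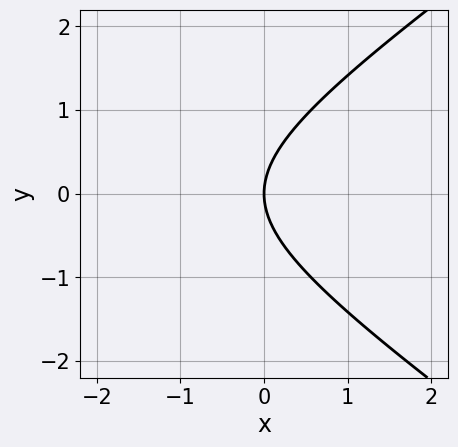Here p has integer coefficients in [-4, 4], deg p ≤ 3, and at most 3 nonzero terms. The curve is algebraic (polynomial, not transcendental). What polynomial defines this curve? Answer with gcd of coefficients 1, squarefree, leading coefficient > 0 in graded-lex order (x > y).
x^2 - 2*y^2 + 3*x

(a) deg p = 2. A generic line meets the curve in up to 2 points.
(b) Symmetries: the y ↦ −y reflection is a symmetry, so y appears only in even powers.
(c) Against the integer gridlines: it meets the y-axis at y = 0 (among the integer gridlines); it meets the x-axis at x = 0 (among the integer gridlines).
(d) Solving for integer coefficients yields p as stated.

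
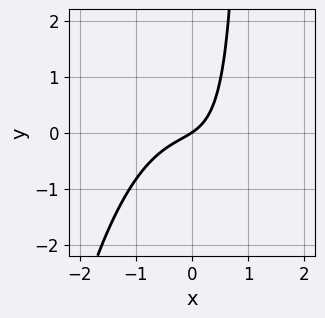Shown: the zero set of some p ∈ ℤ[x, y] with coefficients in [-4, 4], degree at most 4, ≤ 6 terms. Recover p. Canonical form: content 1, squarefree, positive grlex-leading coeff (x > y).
3*x^3 + 3*x*y + 2*x - 3*y

(a) Degree: the shape is more complex than any degree-2 curve, so deg p = 3.
(b) Reading off the gridlines: one x-axis crossing is at x = 0; it crosses the y-axis at the gridline y = 0.
(c) Together with the visible shape, these determine p as stated.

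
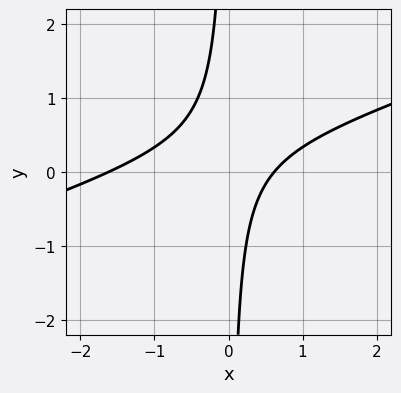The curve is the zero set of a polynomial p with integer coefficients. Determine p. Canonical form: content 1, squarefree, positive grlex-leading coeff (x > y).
x^2 - 3*x*y + x - 1

1. Degree: a generic line meets the curve in up to 2 points, so deg p = 2.
2. Checking where it meets the axes: it misses every integer gridline on the y-axis.
3. Fitting integer coefficients to these (and the overall shape) gives p.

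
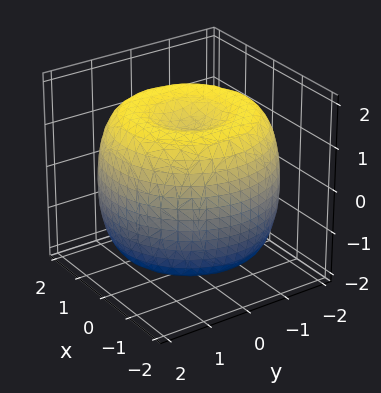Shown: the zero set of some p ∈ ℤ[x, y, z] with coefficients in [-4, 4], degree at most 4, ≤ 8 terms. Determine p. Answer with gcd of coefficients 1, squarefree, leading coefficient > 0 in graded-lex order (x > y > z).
x^4 + 2*x^2*y^2 + y^4 - 3*x^2 - 3*y^2 + 2*z^2 - 3

1. The degree is 4 — no degree-3 surface has this shape.
2. Symmetries: the z-axis is an axis of rotation, so x and y enter only as x² + y².
3. Checking where it meets the axes: a circular section at z = 0 has radius between 1 and 2.
4. Matching integer coefficients to the picture gives p.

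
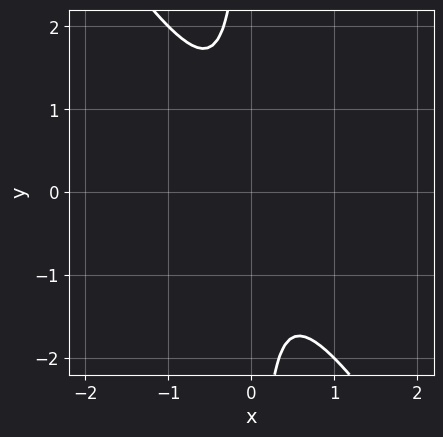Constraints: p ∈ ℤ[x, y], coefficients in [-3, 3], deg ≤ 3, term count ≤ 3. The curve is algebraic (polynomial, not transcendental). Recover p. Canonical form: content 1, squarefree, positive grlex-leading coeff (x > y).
3*x^2 + 2*x*y + 1

Degree: no degree-1 curve has this shape, so deg p = 2.
From the axis intercepts and sections: it misses every integer gridline on the x-axis; no y-intercept at any integer in the box.
Fitting integer coefficients to these (and the overall shape) gives p.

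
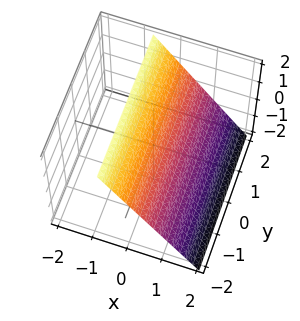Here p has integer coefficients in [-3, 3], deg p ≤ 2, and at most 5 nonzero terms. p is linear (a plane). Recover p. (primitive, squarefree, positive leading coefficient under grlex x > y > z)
First, degree: every cross-section is a straight line — this is a plane, so deg p = 1.
Next, from the visible intercepts: one z-axis crossing is at z = 1; the surface avoids every integer y-axis point in the box.
Finally, solving for integer coefficients yields p as stated.

3*x + 2*z - 2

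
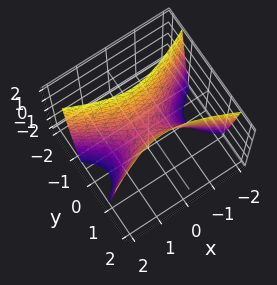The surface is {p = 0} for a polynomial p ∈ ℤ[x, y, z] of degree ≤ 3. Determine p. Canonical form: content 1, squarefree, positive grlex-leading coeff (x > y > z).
1. Degree: a hyperbolic paraboloid; a quadric, so deg p = 2.
2. Symmetries: it's symmetric under x → −x, forcing even powers of x; it's symmetric under y → −y, forcing even powers of y.
3. Against the integer gridlines: it meets the y-axis at y = 0 (among the integer gridlines); it crosses the x-axis at the gridline x = 0; it meets the z-axis at z = 0 (among the integer gridlines).
4. These observations pin down the coefficients.

x^2 - 3*y^2 + z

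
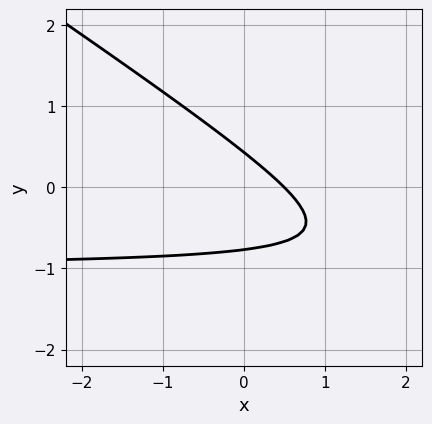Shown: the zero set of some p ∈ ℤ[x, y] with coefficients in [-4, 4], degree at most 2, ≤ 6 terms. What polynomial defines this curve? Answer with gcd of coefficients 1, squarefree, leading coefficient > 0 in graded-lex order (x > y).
1. The degree is 2 — the shape is more complex than any degree-1 curve.
2. Putting this together gives p.

2*x*y + 3*y^2 + 2*x + y - 1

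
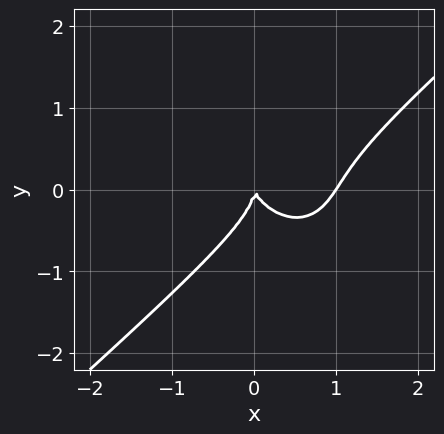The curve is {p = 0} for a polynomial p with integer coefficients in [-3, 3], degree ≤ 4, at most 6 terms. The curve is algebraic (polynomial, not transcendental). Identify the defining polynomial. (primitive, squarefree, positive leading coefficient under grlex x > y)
3*x^3 - x^2*y - 3*y^3 - 3*x^2 - x*y

1. Degree: the shape is more complex than any degree-2 curve, so deg p = 3.
2. Reading off the gridlines: it meets the y-axis at y = 0 (among the integer gridlines); among the integer gridlines, it crosses the x-axis at x ∈ {0, 1}.
3. Putting this together gives p.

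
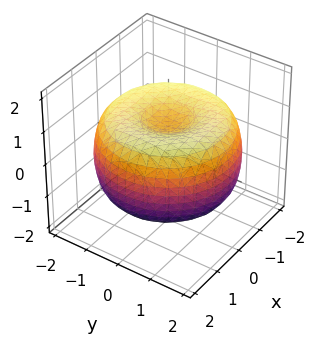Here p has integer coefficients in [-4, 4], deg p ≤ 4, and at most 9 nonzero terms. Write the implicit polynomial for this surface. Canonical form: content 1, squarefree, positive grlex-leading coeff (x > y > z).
x^4 + 2*x^2*y^2 + y^4 - 3*x^2 - 3*y^2 + 3*z^2 - 2

(a) deg p = 4. The shape is more complex than any degree-3 surface.
(b) By symmetry, the z-axis is an axis of rotation, so x and y enter only as x² + y².
(c) From the visible intercepts: a circular section at z = 0 has radius between 1 and 2.
(d) Fitting integer coefficients to these (and the overall shape) gives p.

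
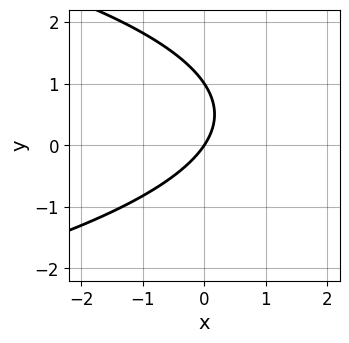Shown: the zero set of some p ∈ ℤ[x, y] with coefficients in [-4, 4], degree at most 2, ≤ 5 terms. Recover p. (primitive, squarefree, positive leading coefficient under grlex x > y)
2*y^2 + 3*x - 2*y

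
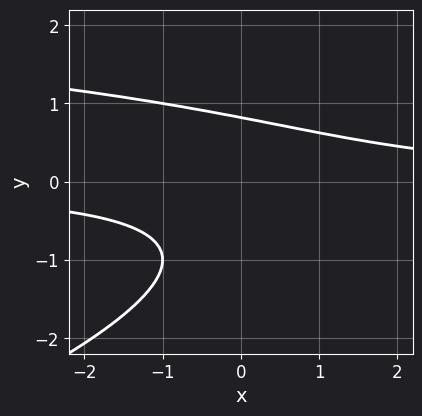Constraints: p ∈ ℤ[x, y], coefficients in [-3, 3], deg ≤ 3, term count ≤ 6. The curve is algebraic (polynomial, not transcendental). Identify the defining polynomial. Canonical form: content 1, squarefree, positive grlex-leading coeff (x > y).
x*y^2 - 3*y^3 - 3*x*y - 2*y^2 + 3

The degree is 3 — a generic line meets the curve in up to 3 points.
Reading off the gridlines: it misses every integer gridline on the x-axis.
Together with the visible shape, these determine p as stated.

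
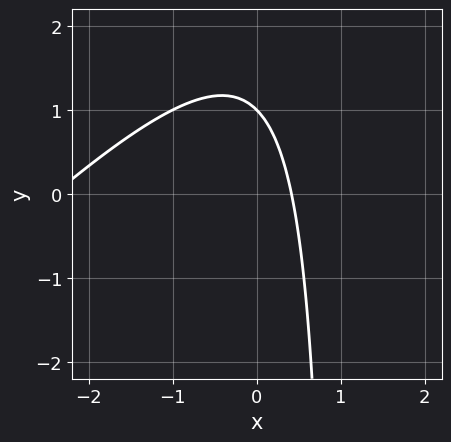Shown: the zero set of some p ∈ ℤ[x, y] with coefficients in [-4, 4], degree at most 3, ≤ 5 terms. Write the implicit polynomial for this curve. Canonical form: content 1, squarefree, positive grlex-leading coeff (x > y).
x^2 - x*y + 2*x + y - 1

First, deg p = 2. The shape is more complex than any degree-1 curve.
Next, against the integer gridlines: one y-axis crossing is at y = 1.
Finally, matching integer coefficients to the picture gives p.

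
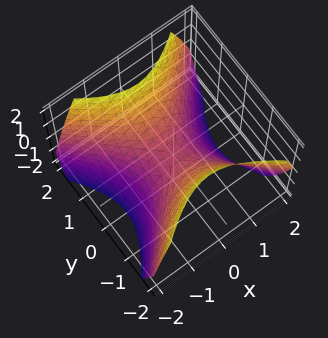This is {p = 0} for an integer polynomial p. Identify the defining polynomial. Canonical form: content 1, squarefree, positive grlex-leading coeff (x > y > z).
First, deg p = 2.
Then, symmetries: mirror symmetry x ↦ −x ⇒ only even powers of x; the y ↦ −y reflection is a symmetry, so y appears only in even powers.
Then, observable constraints: one y-axis crossing is at y = 0; it crosses the x-axis at the gridline x = 0; one z-axis crossing is at z = 0.
Finally, fitting integer coefficients to these (and the overall shape) gives p.

x^2 - y^2 + z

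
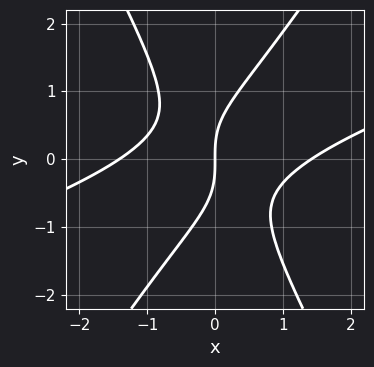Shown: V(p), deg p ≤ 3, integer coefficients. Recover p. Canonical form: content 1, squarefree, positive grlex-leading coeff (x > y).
x^3 - 3*x^2*y + y^3 - 2*x

1. Degree: a generic line meets the curve in up to 3 points, so deg p = 3.
2. Checking where it meets the axes: one y-axis crossing is at y = 0; it meets the x-axis at x = 0 (among the integer gridlines).
3. Matching integer coefficients to the picture gives p.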